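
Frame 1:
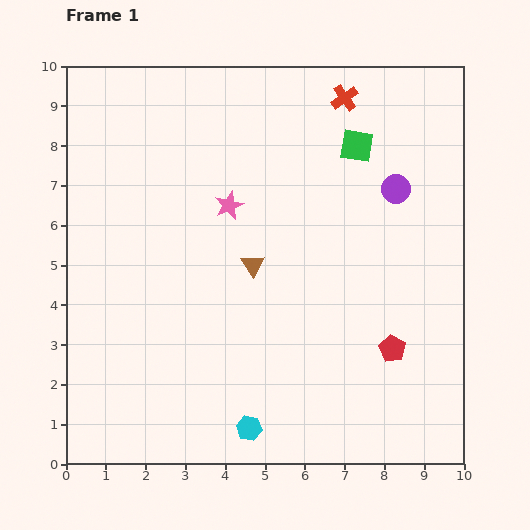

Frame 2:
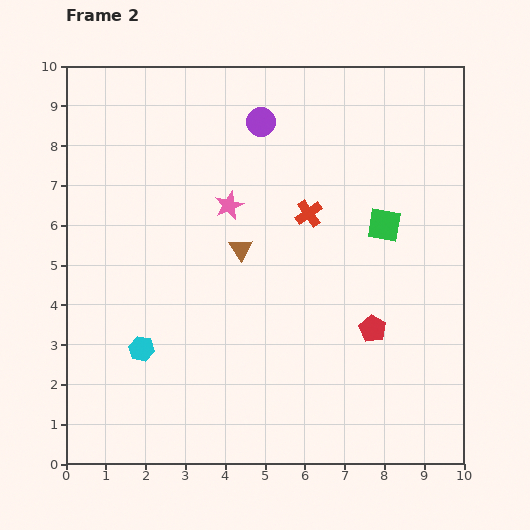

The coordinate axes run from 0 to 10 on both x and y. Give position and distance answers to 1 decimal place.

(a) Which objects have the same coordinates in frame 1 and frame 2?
the pink star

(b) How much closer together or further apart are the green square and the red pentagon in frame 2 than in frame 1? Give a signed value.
-2.6

Distance in frame 1: 5.2. Distance in frame 2: 2.6.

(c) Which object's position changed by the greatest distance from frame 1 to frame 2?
the purple circle

(moved 3.8; next 3.4)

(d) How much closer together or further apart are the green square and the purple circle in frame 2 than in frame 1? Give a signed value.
+2.5

Distance in frame 1: 1.5. Distance in frame 2: 4.0.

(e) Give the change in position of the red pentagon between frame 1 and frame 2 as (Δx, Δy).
(-0.5, 0.5)

The red pentagon was at (8.2, 2.9) in frame 1 and (7.7, 3.4) in frame 2.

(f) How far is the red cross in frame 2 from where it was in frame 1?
3.0

The red cross moved from (7.0, 9.2) to (6.1, 6.3), a distance of √(0.9² + 2.9²) ≈ 3.0.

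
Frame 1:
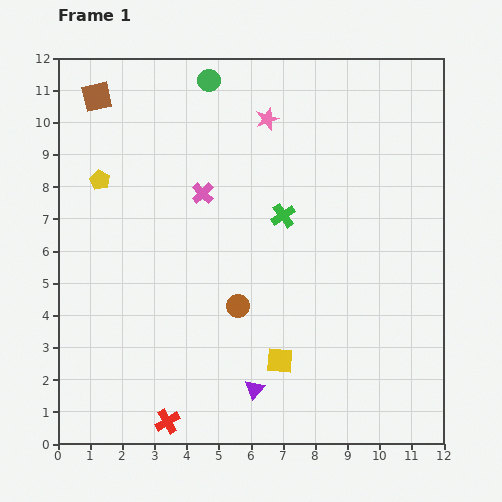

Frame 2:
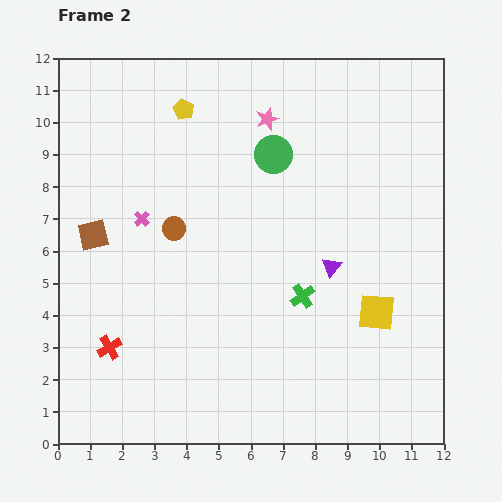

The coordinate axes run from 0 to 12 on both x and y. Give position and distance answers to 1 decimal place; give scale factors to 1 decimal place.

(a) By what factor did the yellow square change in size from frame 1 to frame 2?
1.4×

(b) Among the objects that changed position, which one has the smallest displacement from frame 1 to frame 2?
the pink cross

(moved 2.1)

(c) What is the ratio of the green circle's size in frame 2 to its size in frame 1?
1.7×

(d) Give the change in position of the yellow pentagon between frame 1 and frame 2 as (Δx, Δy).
(2.6, 2.2)

The yellow pentagon was at (1.3, 8.2) in frame 1 and (3.9, 10.4) in frame 2.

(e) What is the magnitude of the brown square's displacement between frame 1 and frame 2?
4.3

The brown square moved from (1.2, 10.8) to (1.1, 6.5), a distance of √(0.1² + 4.3²) ≈ 4.3.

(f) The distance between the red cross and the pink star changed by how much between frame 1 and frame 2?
-1.3

Distance in frame 1: 9.9. Distance in frame 2: 8.6.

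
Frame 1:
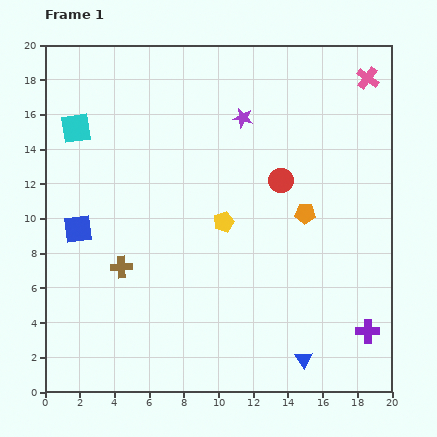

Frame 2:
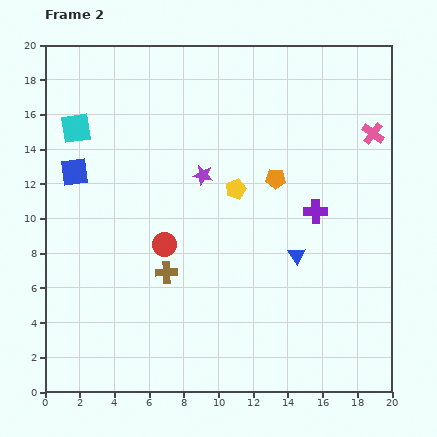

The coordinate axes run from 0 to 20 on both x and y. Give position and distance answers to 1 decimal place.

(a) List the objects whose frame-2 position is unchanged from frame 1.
the cyan square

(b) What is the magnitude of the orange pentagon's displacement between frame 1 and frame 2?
2.6

The orange pentagon moved from (15.0, 10.3) to (13.3, 12.3), a distance of √(1.7² + 2.0²) ≈ 2.6.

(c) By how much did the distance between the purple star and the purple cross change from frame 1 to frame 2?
-7.5

Distance in frame 1: 14.3. Distance in frame 2: 6.8.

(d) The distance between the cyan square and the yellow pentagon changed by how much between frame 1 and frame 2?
-0.3

Distance in frame 1: 10.1. Distance in frame 2: 9.8.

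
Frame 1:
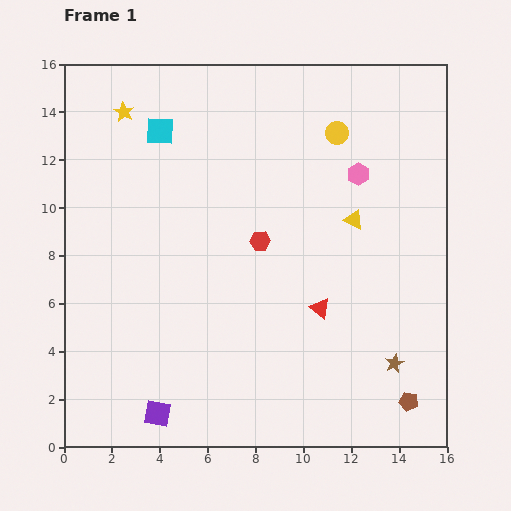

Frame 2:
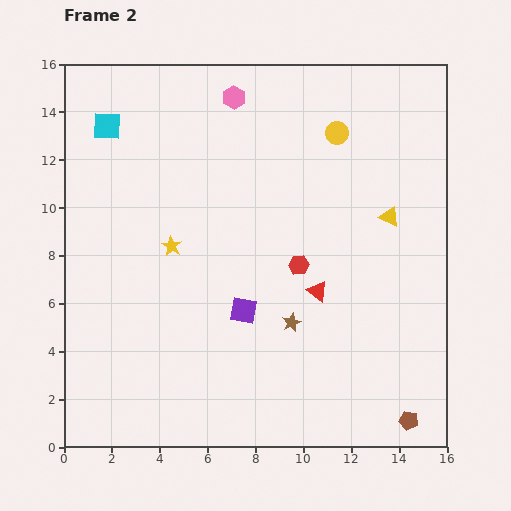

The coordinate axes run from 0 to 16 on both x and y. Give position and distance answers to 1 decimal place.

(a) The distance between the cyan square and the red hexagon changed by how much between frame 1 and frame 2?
+3.7

Distance in frame 1: 6.2. Distance in frame 2: 9.9.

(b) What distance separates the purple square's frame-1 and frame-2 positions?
5.6

The purple square moved from (3.9, 1.4) to (7.5, 5.7), a distance of √(3.6² + 4.3²) ≈ 5.6.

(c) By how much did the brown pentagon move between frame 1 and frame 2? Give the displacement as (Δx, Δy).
(0.0, -0.8)

The brown pentagon was at (14.4, 1.9) in frame 1 and (14.4, 1.1) in frame 2.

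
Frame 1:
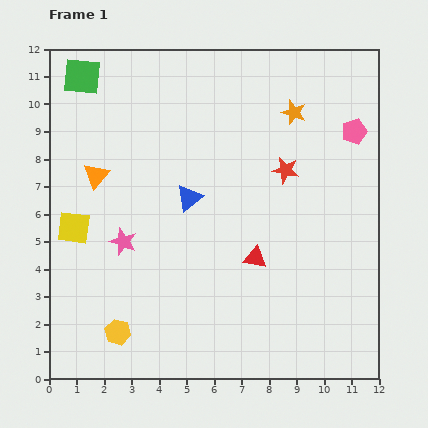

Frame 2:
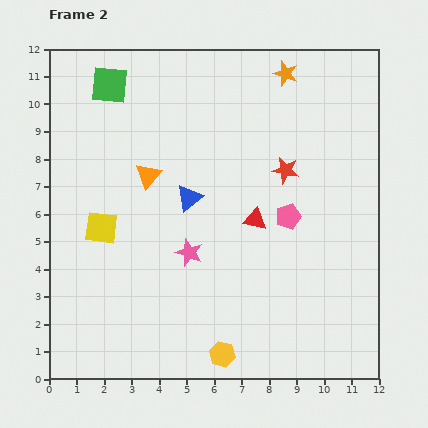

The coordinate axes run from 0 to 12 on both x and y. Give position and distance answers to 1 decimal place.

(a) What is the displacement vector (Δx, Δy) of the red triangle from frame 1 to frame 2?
(0.0, 1.4)

The red triangle was at (7.5, 4.4) in frame 1 and (7.5, 5.8) in frame 2.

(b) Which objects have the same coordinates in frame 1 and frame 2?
the blue triangle, the red star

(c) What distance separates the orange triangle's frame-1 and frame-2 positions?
1.9

The orange triangle moved from (1.7, 7.4) to (3.6, 7.4), a distance of √(1.9² + 0.0²) ≈ 1.9.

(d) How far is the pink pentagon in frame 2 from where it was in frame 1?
3.9

The pink pentagon moved from (11.1, 9.0) to (8.7, 5.9), a distance of √(2.4² + 3.1²) ≈ 3.9.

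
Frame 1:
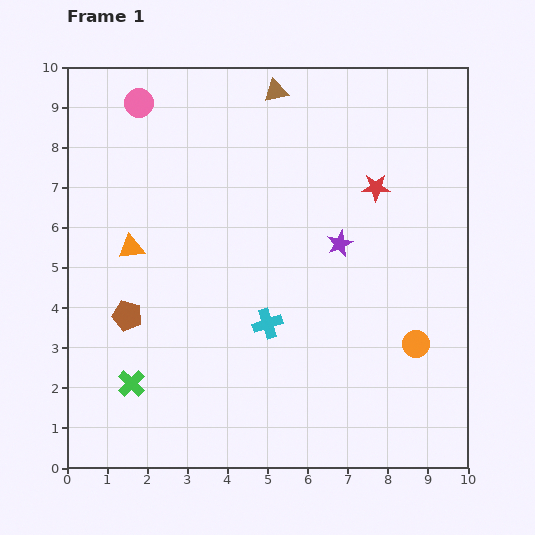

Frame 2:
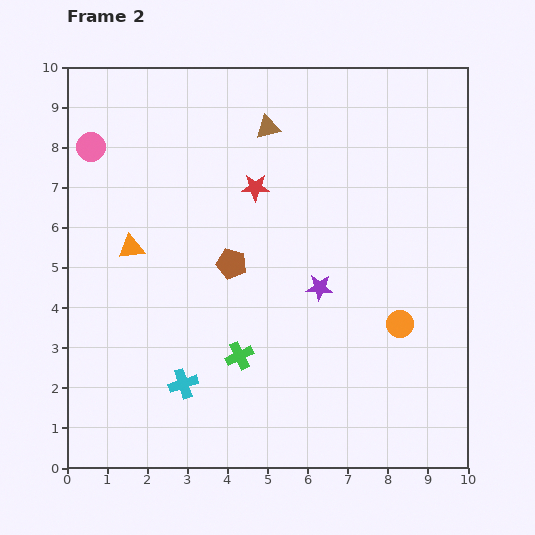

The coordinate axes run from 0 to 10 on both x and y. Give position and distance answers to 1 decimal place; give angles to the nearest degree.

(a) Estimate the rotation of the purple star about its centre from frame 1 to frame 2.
27° clockwise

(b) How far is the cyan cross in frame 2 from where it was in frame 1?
2.6

The cyan cross moved from (5.0, 3.6) to (2.9, 2.1), a distance of √(2.1² + 1.5²) ≈ 2.6.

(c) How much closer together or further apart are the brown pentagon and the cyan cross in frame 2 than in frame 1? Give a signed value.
-0.3

Distance in frame 1: 3.5. Distance in frame 2: 3.2.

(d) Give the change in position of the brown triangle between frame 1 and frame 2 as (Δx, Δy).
(-0.2, -0.9)

The brown triangle was at (5.2, 9.4) in frame 1 and (5.0, 8.5) in frame 2.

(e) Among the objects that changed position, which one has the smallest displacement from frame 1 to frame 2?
the orange circle

(moved 0.6)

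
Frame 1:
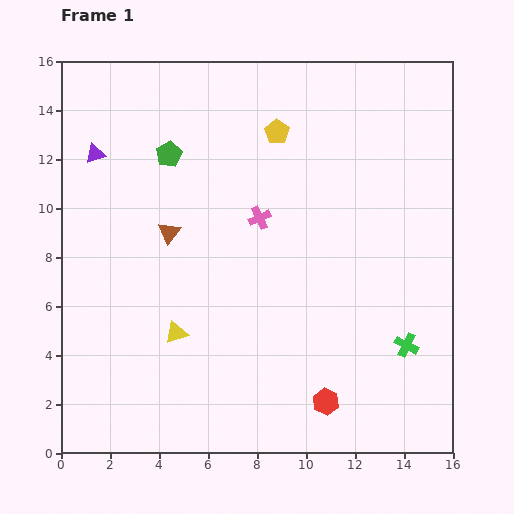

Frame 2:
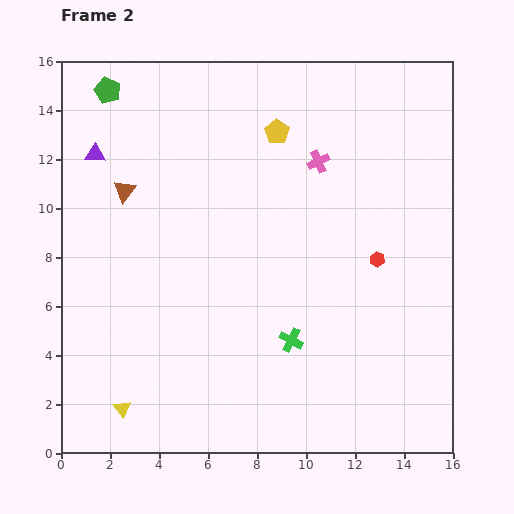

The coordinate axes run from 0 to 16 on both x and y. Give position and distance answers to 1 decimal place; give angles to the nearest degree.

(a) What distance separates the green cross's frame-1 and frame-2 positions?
4.7

The green cross moved from (14.1, 4.4) to (9.4, 4.6), a distance of √(4.7² + 0.2²) ≈ 4.7.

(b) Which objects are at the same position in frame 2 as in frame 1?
the yellow pentagon, the purple triangle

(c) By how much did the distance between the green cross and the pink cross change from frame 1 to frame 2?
-0.5

Distance in frame 1: 7.9. Distance in frame 2: 7.4.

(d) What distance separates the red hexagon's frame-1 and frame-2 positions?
6.2

The red hexagon moved from (10.8, 2.1) to (12.9, 7.9), a distance of √(2.1² + 5.8²) ≈ 6.2.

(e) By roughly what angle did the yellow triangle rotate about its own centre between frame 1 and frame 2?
48° counter-clockwise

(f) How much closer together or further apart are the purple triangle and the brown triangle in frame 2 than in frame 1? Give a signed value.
-2.5

Distance in frame 1: 4.4. Distance in frame 2: 1.9.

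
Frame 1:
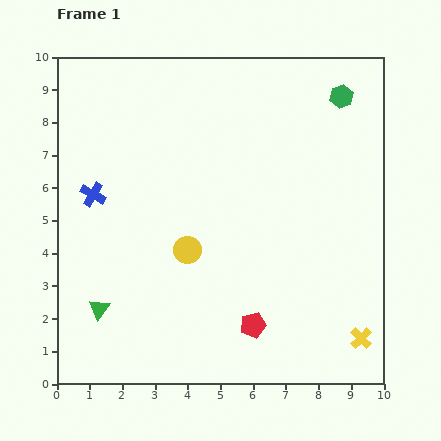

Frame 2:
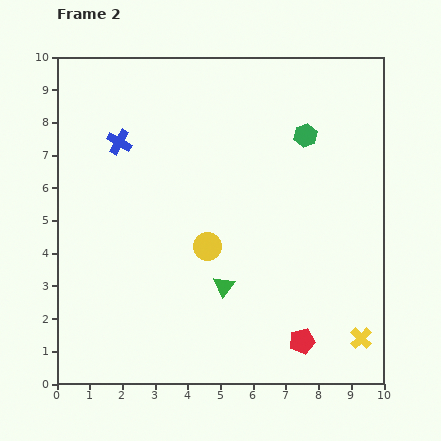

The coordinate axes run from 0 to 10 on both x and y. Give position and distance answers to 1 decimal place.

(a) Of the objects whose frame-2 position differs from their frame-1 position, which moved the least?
the yellow circle

(moved 0.6)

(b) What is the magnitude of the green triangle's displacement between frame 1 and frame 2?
3.9

The green triangle moved from (1.3, 2.3) to (5.1, 3.0), a distance of √(3.8² + 0.7²) ≈ 3.9.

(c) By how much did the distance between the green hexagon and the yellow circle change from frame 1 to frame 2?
-2.1

Distance in frame 1: 6.6. Distance in frame 2: 4.5.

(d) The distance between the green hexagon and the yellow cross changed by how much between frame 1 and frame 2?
-1.0

Distance in frame 1: 7.4. Distance in frame 2: 6.4.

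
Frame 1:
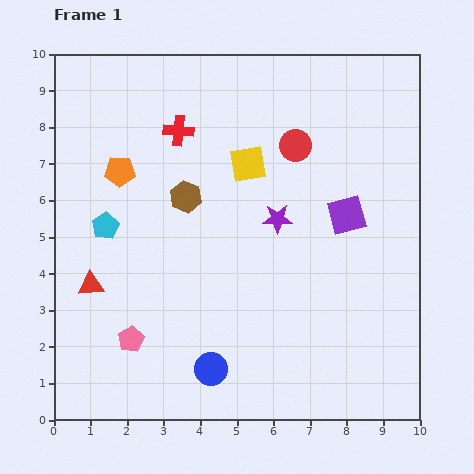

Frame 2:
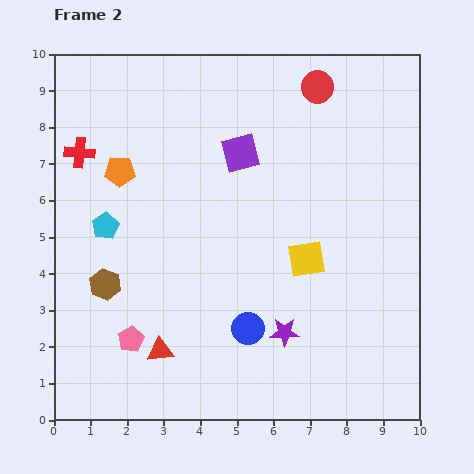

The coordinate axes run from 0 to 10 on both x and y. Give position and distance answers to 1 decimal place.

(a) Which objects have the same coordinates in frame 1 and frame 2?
the pink pentagon, the orange pentagon, the cyan pentagon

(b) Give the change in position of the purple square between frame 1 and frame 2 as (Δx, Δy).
(-2.9, 1.7)

The purple square was at (8.0, 5.6) in frame 1 and (5.1, 7.3) in frame 2.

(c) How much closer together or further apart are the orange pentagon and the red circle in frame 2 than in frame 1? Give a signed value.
+1.0

Distance in frame 1: 4.9. Distance in frame 2: 5.9.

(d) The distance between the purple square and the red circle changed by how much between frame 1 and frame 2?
+0.4

Distance in frame 1: 2.4. Distance in frame 2: 2.8.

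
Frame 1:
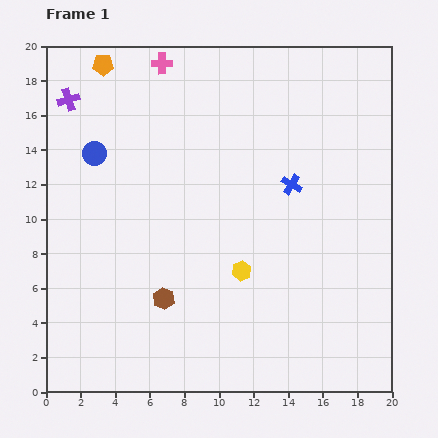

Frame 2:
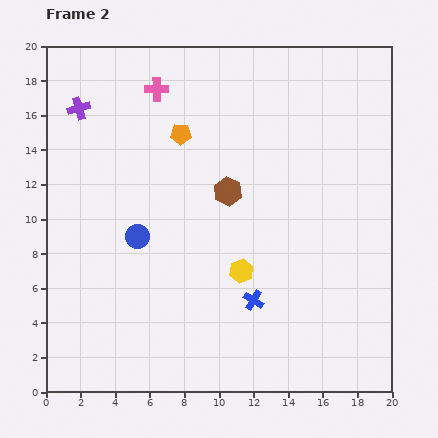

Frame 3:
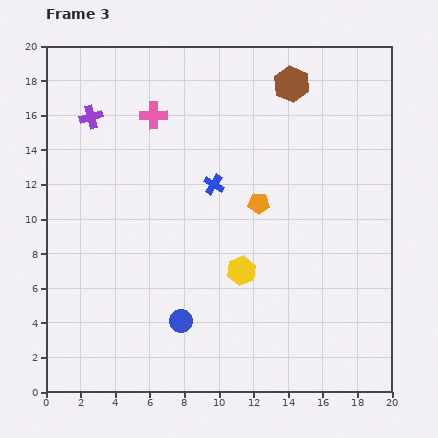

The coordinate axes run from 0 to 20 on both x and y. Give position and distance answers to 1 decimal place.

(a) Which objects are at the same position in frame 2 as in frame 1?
the yellow hexagon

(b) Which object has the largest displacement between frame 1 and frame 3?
the brown hexagon

(moved 14.4; next 12.0)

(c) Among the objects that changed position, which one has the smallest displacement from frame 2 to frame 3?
the purple cross

(moved 0.9)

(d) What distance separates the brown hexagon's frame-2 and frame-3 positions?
7.2

The brown hexagon moved from (10.5, 11.6) to (14.2, 17.8), a distance of √(3.7² + 6.2²) ≈ 7.2.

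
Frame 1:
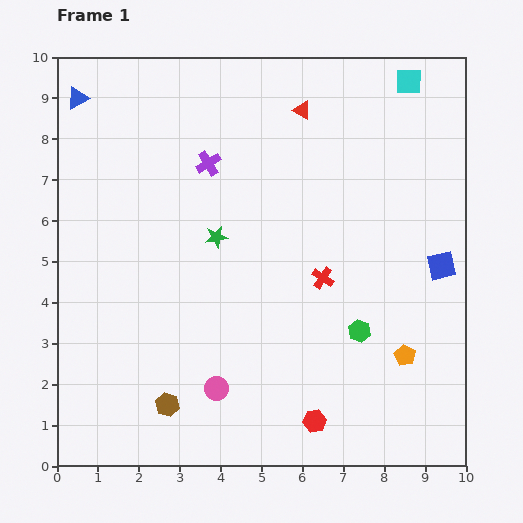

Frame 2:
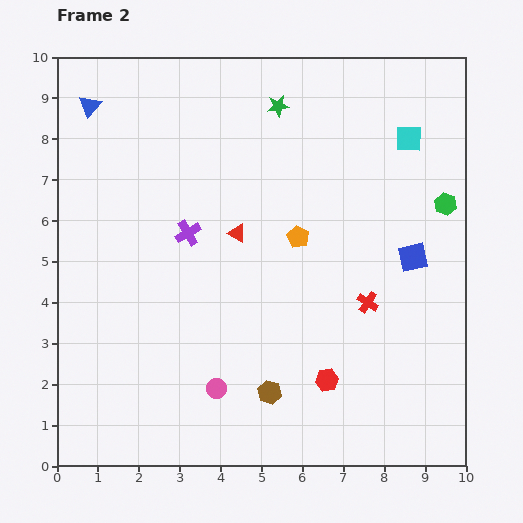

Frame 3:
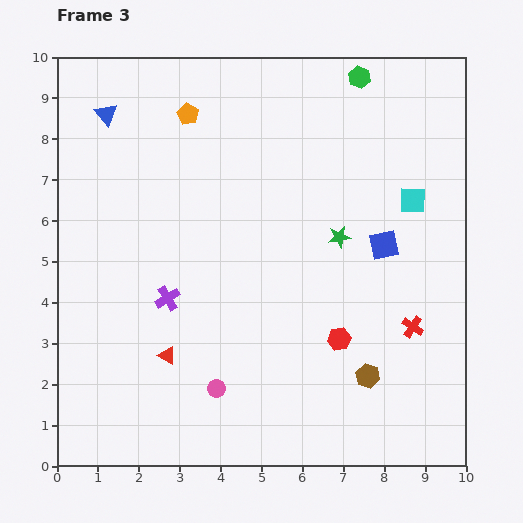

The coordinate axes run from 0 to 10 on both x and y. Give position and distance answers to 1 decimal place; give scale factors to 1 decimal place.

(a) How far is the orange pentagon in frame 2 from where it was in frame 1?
3.9

The orange pentagon moved from (8.5, 2.7) to (5.9, 5.6), a distance of √(2.6² + 2.9²) ≈ 3.9.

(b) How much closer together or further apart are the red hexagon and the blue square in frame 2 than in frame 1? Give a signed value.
-1.2

Distance in frame 1: 4.9. Distance in frame 2: 3.7.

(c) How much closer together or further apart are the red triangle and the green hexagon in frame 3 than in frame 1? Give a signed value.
+2.7

Distance in frame 1: 5.6. Distance in frame 3: 8.3.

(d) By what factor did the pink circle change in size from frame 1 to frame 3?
0.7×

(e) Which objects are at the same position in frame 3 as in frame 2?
the pink circle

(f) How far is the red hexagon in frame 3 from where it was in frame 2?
1.0

The red hexagon moved from (6.6, 2.1) to (6.9, 3.1), a distance of √(0.3² + 1.0²) ≈ 1.0.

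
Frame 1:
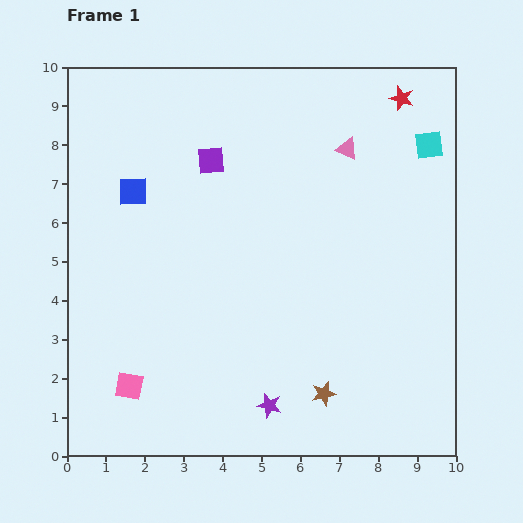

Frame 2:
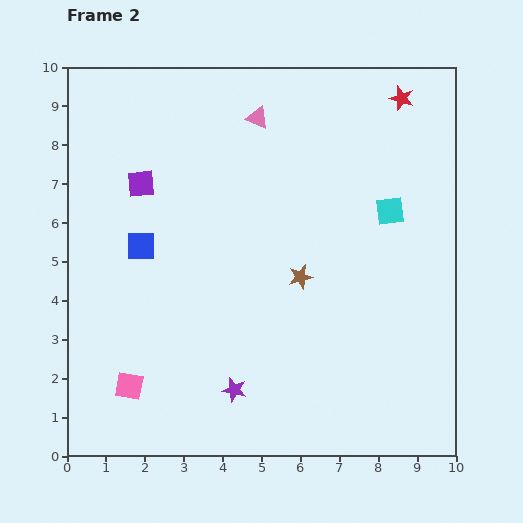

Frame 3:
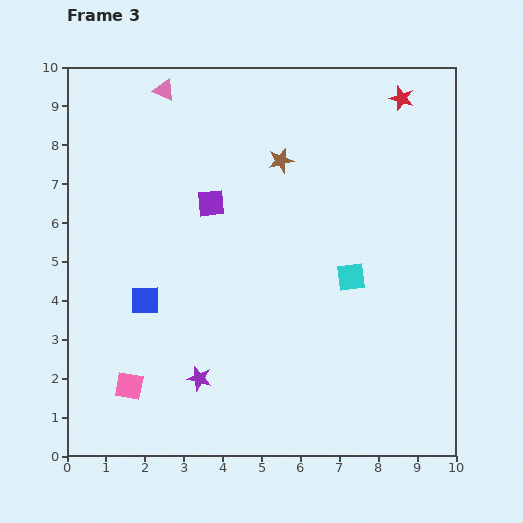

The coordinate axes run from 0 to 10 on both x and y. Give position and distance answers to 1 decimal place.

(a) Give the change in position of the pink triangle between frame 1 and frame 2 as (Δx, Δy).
(-2.3, 0.8)

The pink triangle was at (7.2, 7.9) in frame 1 and (4.9, 8.7) in frame 2.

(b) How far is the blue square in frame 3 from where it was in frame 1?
2.8

The blue square moved from (1.7, 6.8) to (2.0, 4.0), a distance of √(0.3² + 2.8²) ≈ 2.8.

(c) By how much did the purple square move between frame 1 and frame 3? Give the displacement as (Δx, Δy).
(0.0, -1.1)

The purple square was at (3.7, 7.6) in frame 1 and (3.7, 6.5) in frame 3.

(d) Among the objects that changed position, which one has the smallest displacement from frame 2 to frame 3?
the purple star

(moved 0.9)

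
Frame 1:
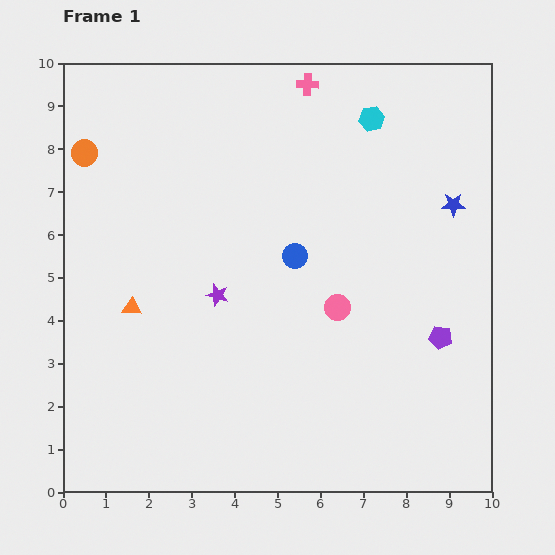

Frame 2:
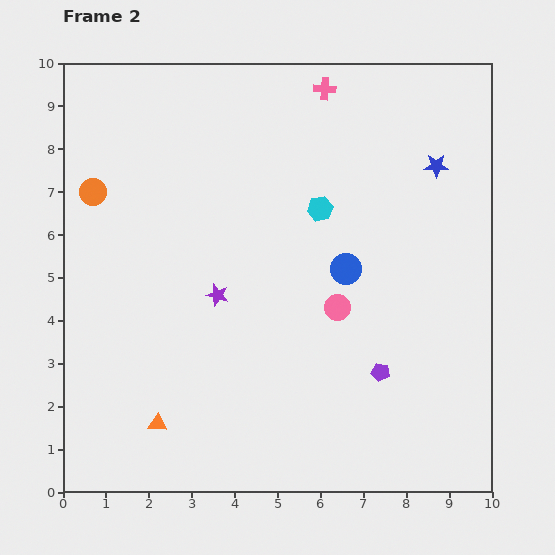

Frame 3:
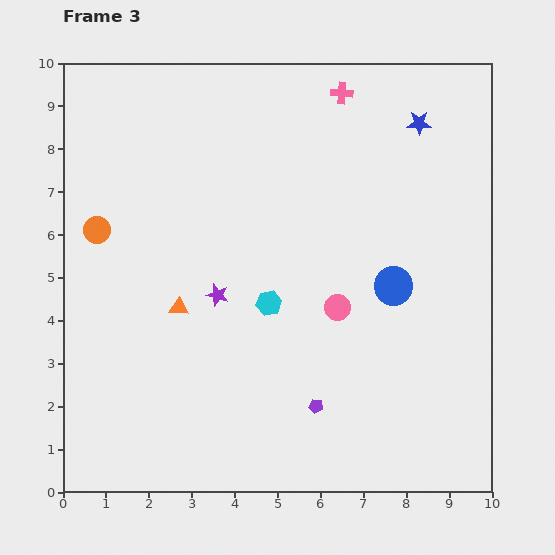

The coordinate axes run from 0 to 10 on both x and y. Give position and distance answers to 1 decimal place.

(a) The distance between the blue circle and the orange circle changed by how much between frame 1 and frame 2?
+0.7

Distance in frame 1: 5.5. Distance in frame 2: 6.2.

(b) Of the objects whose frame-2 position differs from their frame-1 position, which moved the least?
the pink cross

(moved 0.4)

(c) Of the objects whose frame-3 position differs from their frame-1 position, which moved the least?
the pink cross

(moved 0.8)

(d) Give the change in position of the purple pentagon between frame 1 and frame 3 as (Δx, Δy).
(-2.9, -1.6)

The purple pentagon was at (8.8, 3.6) in frame 1 and (5.9, 2.0) in frame 3.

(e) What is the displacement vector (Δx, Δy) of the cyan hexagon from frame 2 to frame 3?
(-1.2, -2.2)

The cyan hexagon was at (6.0, 6.6) in frame 2 and (4.8, 4.4) in frame 3.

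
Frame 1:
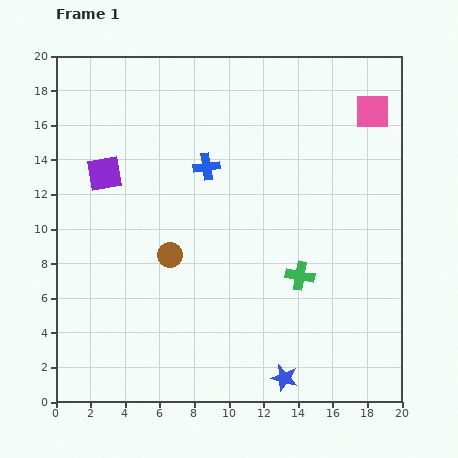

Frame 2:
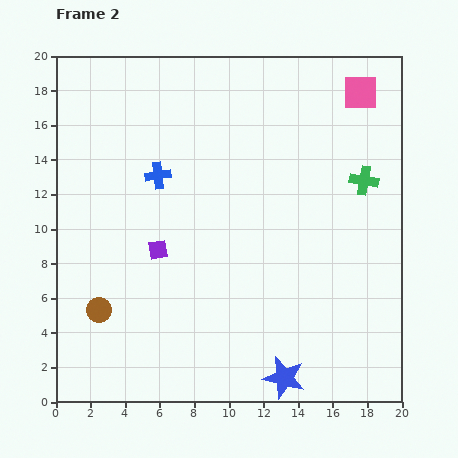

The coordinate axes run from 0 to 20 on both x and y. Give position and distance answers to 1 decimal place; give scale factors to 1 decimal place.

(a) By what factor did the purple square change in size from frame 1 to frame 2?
0.6×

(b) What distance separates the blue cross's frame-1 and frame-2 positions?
2.8

The blue cross moved from (8.7, 13.6) to (5.9, 13.1), a distance of √(2.8² + 0.5²) ≈ 2.8.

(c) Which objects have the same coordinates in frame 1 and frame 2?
the blue star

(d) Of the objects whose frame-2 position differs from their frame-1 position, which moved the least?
the pink square

(moved 1.3)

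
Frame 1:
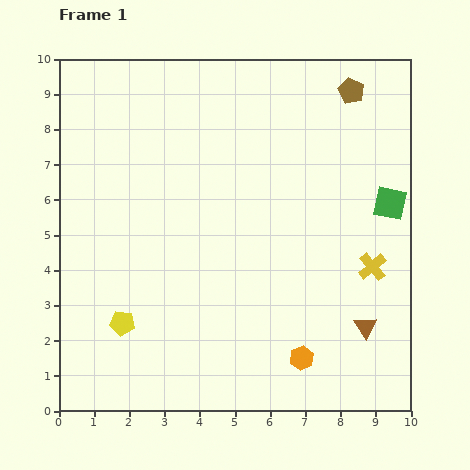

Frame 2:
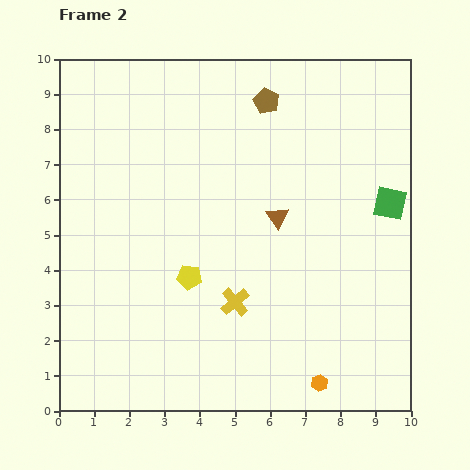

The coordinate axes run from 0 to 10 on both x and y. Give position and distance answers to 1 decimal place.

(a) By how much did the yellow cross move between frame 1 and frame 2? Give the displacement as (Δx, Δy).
(-3.9, -1.0)

The yellow cross was at (8.9, 4.1) in frame 1 and (5.0, 3.1) in frame 2.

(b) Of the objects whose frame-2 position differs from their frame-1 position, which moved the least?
the orange hexagon

(moved 0.9)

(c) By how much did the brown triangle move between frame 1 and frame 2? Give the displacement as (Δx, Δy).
(-2.5, 3.1)

The brown triangle was at (8.7, 2.4) in frame 1 and (6.2, 5.5) in frame 2.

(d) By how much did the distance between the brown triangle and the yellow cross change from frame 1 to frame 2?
+1.0

Distance in frame 1: 1.7. Distance in frame 2: 2.7.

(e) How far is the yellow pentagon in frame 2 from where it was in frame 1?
2.3

The yellow pentagon moved from (1.8, 2.5) to (3.7, 3.8), a distance of √(1.9² + 1.3²) ≈ 2.3.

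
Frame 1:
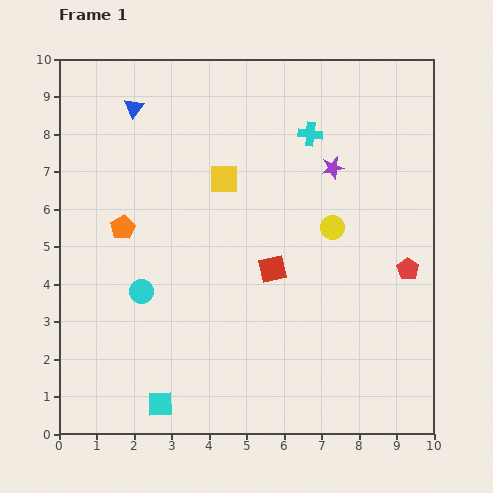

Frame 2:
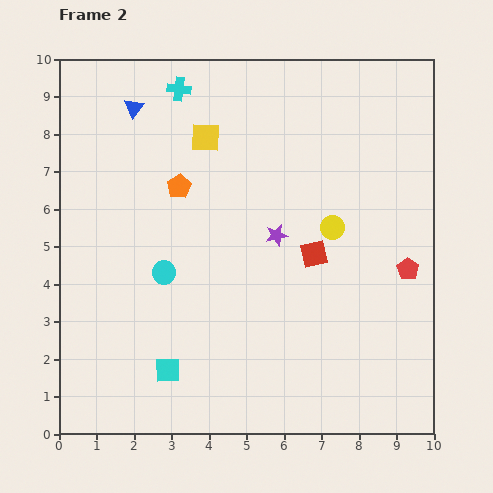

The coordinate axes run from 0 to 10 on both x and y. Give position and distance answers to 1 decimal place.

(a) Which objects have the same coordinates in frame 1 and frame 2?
the red pentagon, the yellow circle, the blue triangle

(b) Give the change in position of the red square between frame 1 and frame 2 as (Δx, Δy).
(1.1, 0.4)

The red square was at (5.7, 4.4) in frame 1 and (6.8, 4.8) in frame 2.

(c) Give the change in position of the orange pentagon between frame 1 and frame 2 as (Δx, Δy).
(1.5, 1.1)

The orange pentagon was at (1.7, 5.5) in frame 1 and (3.2, 6.6) in frame 2.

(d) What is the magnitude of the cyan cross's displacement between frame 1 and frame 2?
3.7

The cyan cross moved from (6.7, 8.0) to (3.2, 9.2), a distance of √(3.5² + 1.2²) ≈ 3.7.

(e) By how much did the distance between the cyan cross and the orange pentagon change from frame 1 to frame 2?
-3.0

Distance in frame 1: 5.6. Distance in frame 2: 2.6.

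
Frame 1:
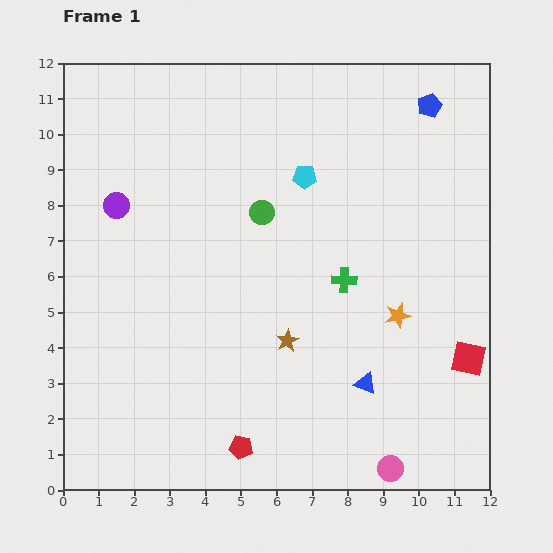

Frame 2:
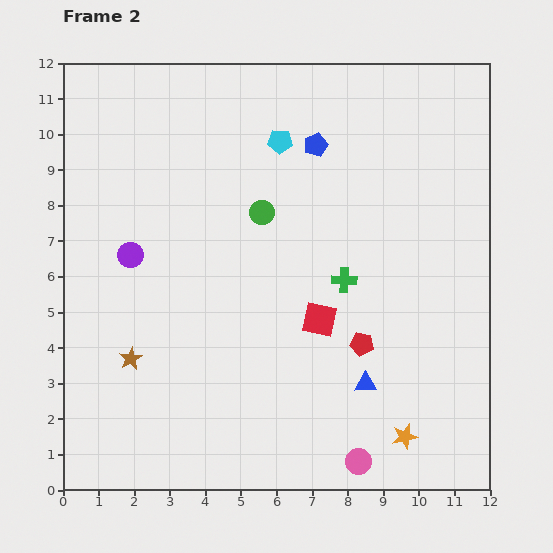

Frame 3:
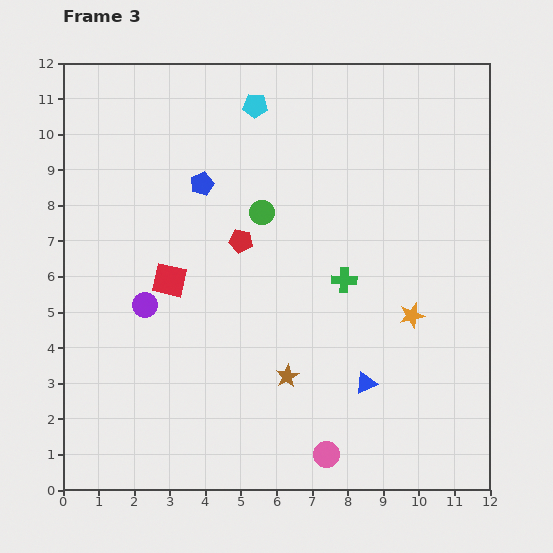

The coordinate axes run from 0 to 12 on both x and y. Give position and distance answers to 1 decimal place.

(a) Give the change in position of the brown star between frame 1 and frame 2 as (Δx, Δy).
(-4.4, -0.5)

The brown star was at (6.3, 4.2) in frame 1 and (1.9, 3.7) in frame 2.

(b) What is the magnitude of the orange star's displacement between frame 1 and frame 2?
3.4

The orange star moved from (9.4, 4.9) to (9.6, 1.5), a distance of √(0.2² + 3.4²) ≈ 3.4.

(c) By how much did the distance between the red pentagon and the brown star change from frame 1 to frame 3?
+0.7

Distance in frame 1: 3.3. Distance in frame 3: 4.0.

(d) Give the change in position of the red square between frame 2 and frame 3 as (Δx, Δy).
(-4.2, 1.1)

The red square was at (7.2, 4.8) in frame 2 and (3.0, 5.9) in frame 3.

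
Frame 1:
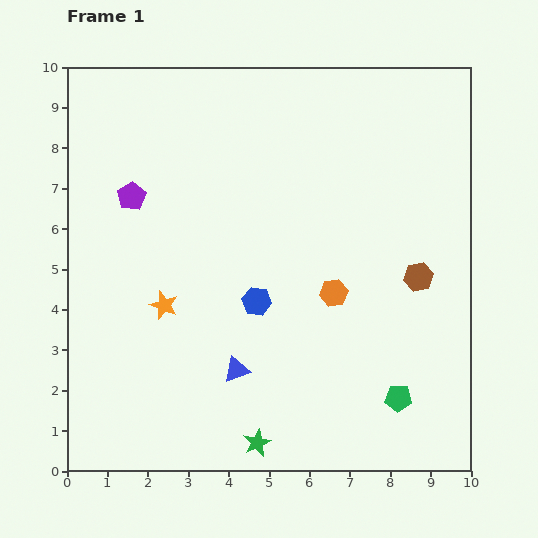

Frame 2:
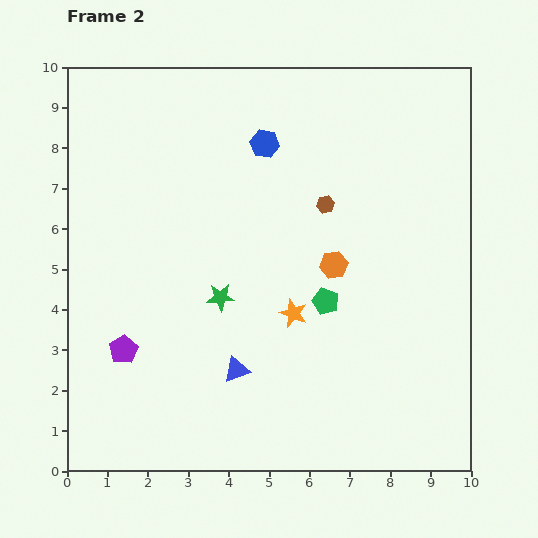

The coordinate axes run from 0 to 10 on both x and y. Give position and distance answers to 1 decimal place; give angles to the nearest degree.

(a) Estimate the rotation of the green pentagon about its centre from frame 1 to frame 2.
19° clockwise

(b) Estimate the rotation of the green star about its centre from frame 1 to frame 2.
21° clockwise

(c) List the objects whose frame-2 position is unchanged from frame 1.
the blue triangle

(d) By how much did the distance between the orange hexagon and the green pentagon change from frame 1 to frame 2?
-2.2

Distance in frame 1: 3.1. Distance in frame 2: 0.9.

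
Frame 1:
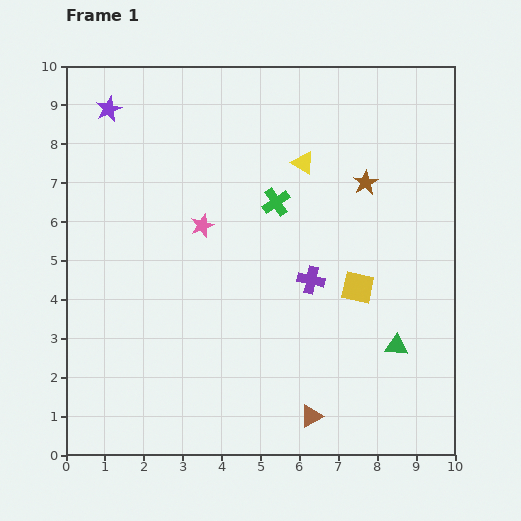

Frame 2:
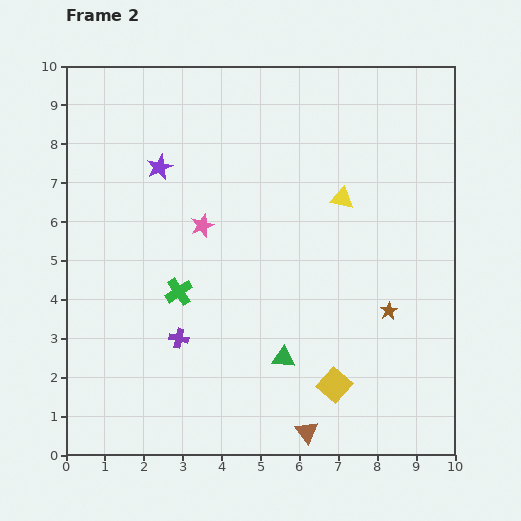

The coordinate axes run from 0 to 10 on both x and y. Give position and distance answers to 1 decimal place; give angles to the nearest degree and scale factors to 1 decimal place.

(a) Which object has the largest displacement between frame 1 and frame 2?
the purple cross

(moved 3.7; next 3.4)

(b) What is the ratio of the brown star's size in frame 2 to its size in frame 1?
0.7×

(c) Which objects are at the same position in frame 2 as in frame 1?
the pink star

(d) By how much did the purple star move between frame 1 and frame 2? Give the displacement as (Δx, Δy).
(1.3, -1.5)

The purple star was at (1.1, 8.9) in frame 1 and (2.4, 7.4) in frame 2.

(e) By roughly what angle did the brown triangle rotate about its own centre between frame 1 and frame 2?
38° counter-clockwise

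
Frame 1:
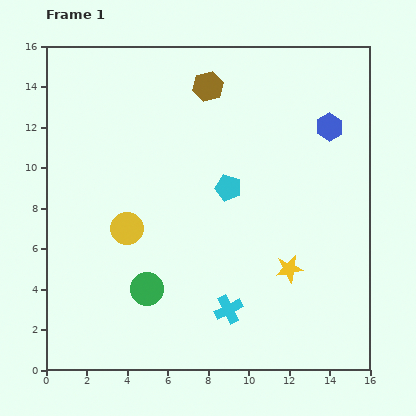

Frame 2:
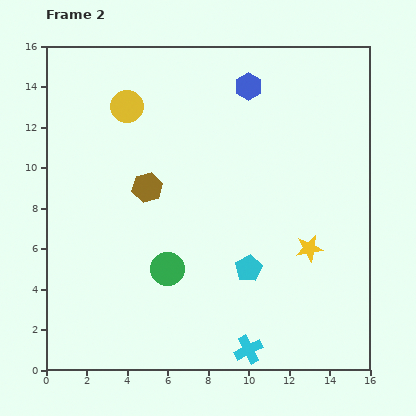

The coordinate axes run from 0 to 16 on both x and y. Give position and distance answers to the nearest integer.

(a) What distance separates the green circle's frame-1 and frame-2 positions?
1

The green circle moved from (5, 4) to (6, 5), a distance of √(1² + 1²) ≈ 1.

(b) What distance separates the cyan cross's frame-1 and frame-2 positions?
2

The cyan cross moved from (9, 3) to (10, 1), a distance of √(1² + 2²) ≈ 2.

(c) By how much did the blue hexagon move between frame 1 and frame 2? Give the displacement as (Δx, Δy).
(-4, 2)

The blue hexagon was at (14, 12) in frame 1 and (10, 14) in frame 2.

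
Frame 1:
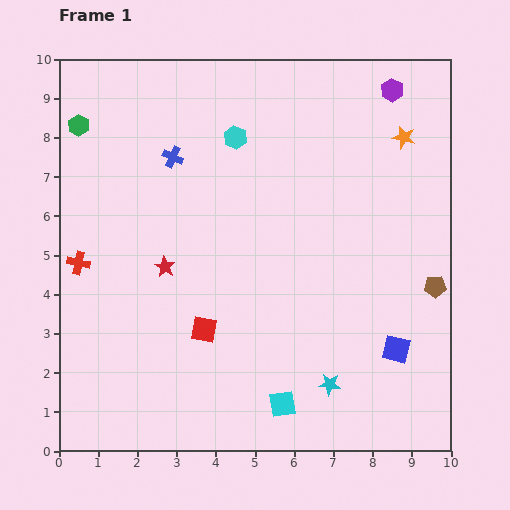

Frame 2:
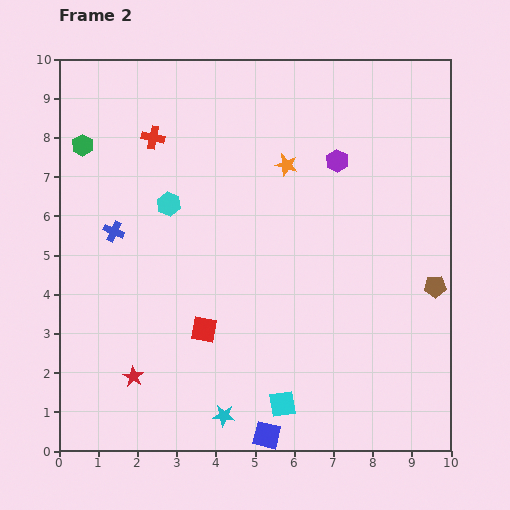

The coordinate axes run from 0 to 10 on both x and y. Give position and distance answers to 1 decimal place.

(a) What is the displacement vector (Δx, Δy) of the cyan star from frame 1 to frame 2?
(-2.7, -0.8)

The cyan star was at (6.9, 1.7) in frame 1 and (4.2, 0.9) in frame 2.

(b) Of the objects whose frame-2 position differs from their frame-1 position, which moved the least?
the green hexagon

(moved 0.5)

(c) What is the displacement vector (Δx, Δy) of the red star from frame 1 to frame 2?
(-0.8, -2.8)

The red star was at (2.7, 4.7) in frame 1 and (1.9, 1.9) in frame 2.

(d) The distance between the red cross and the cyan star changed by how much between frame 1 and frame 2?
+0.2

Distance in frame 1: 7.1. Distance in frame 2: 7.3.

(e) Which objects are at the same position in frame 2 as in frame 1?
the cyan square, the red square, the brown pentagon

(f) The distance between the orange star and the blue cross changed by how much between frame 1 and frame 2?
-1.2

Distance in frame 1: 5.9. Distance in frame 2: 4.7.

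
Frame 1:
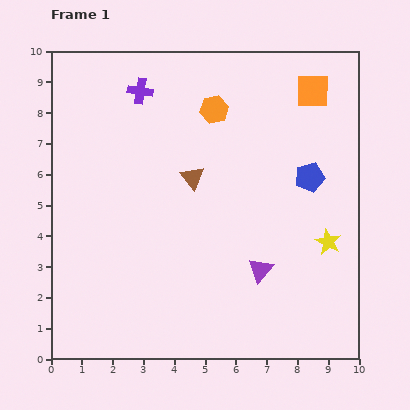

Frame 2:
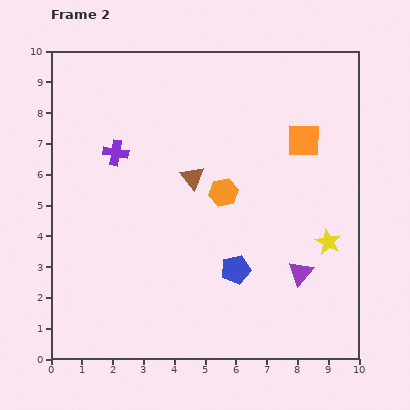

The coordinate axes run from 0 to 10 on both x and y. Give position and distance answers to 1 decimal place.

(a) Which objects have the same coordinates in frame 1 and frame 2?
the yellow star, the brown triangle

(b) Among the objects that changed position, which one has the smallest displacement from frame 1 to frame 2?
the purple triangle

(moved 1.3)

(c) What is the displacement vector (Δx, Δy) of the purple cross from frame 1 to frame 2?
(-0.8, -2.0)

The purple cross was at (2.9, 8.7) in frame 1 and (2.1, 6.7) in frame 2.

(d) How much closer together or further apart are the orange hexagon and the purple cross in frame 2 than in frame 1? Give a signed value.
+1.2

Distance in frame 1: 2.5. Distance in frame 2: 3.7.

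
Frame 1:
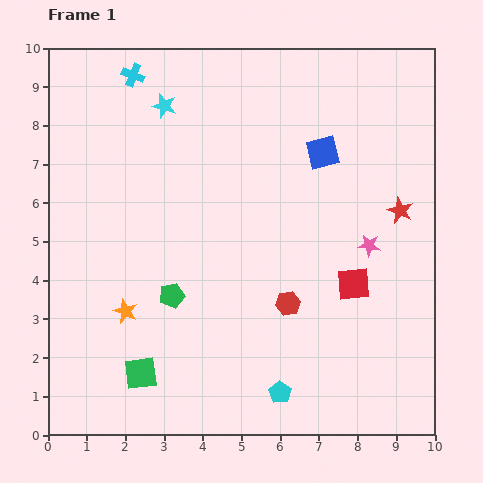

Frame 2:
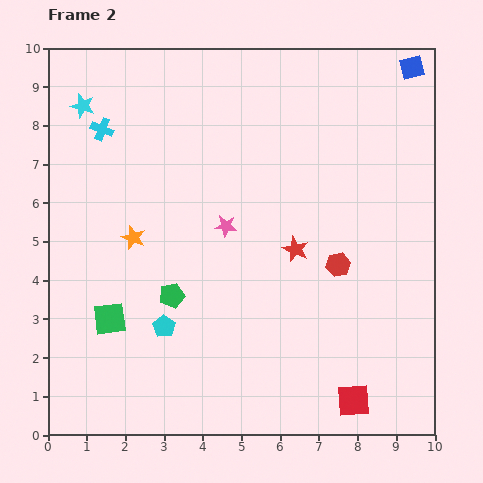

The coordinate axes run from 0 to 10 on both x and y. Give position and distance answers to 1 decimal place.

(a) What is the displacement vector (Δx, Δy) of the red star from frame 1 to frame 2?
(-2.7, -1.0)

The red star was at (9.1, 5.8) in frame 1 and (6.4, 4.8) in frame 2.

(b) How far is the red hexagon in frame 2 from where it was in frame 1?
1.6

The red hexagon moved from (6.2, 3.4) to (7.5, 4.4), a distance of √(1.3² + 1.0²) ≈ 1.6.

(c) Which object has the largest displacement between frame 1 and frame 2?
the pink star

(moved 3.7; next 3.4)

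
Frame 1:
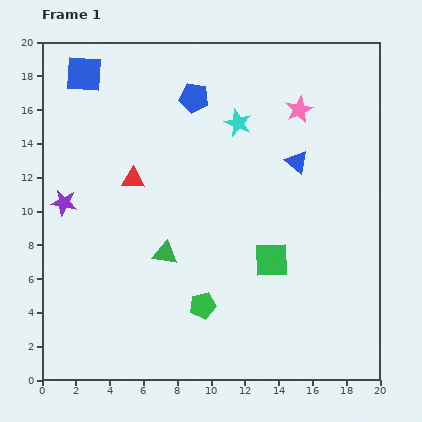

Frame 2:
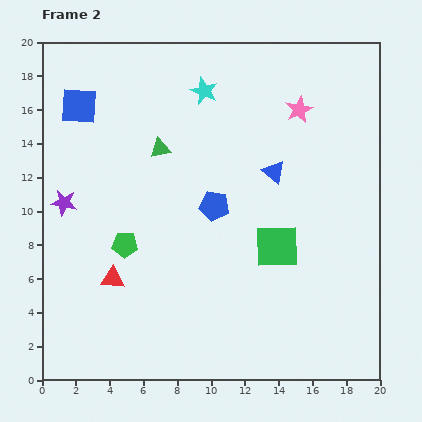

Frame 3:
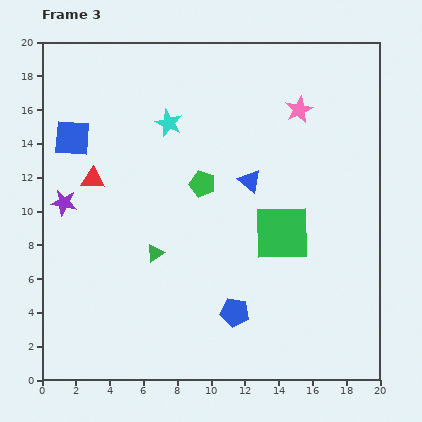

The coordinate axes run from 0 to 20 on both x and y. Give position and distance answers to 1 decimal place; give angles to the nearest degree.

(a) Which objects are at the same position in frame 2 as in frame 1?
the pink star, the purple star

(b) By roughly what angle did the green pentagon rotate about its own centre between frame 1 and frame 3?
30° clockwise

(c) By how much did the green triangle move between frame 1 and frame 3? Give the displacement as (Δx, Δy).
(-0.6, 0.0)

The green triangle was at (7.3, 7.5) in frame 1 and (6.7, 7.5) in frame 3.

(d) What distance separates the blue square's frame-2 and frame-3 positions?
1.9

The blue square moved from (2.2, 16.2) to (1.8, 14.3), a distance of √(0.4² + 1.9²) ≈ 1.9.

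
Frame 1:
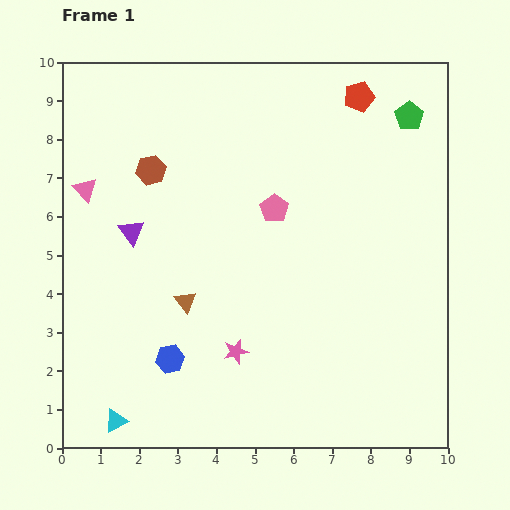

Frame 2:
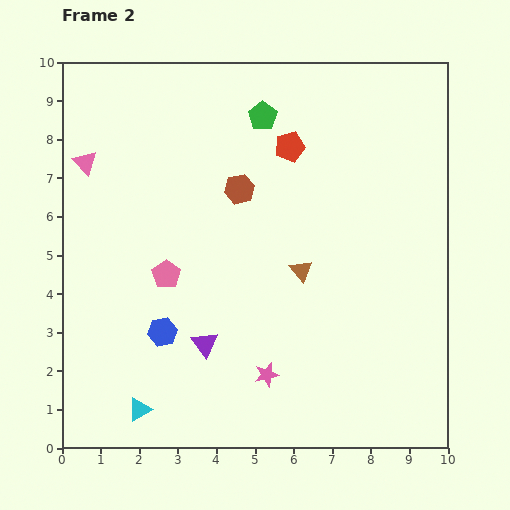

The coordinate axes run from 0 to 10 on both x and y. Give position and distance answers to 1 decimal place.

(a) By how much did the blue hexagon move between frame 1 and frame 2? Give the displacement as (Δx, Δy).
(-0.2, 0.7)

The blue hexagon was at (2.8, 2.3) in frame 1 and (2.6, 3.0) in frame 2.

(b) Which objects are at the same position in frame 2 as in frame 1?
none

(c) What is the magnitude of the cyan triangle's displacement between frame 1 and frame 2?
0.7

The cyan triangle moved from (1.4, 0.7) to (2.0, 1.0), a distance of √(0.6² + 0.3²) ≈ 0.7.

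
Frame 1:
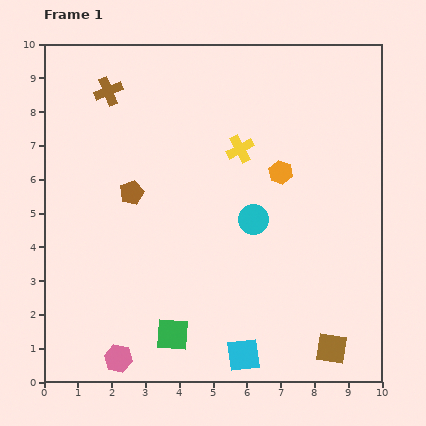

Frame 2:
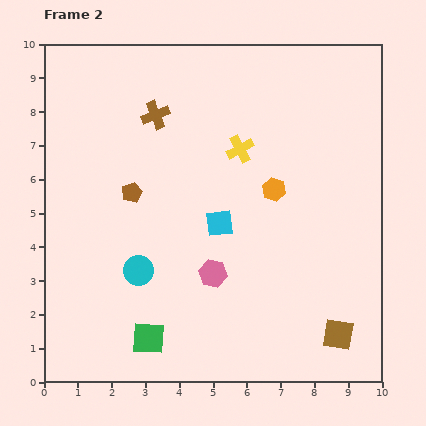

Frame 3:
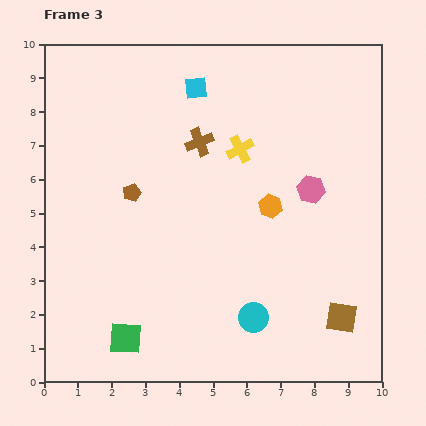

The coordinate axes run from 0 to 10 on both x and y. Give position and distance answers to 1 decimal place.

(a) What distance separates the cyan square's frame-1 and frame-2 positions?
4.0

The cyan square moved from (5.9, 0.8) to (5.2, 4.7), a distance of √(0.7² + 3.9²) ≈ 4.0.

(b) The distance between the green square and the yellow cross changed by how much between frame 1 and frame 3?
+0.7

Distance in frame 1: 5.9. Distance in frame 3: 6.6.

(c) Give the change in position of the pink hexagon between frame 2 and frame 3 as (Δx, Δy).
(2.9, 2.5)

The pink hexagon was at (5.0, 3.2) in frame 2 and (7.9, 5.7) in frame 3.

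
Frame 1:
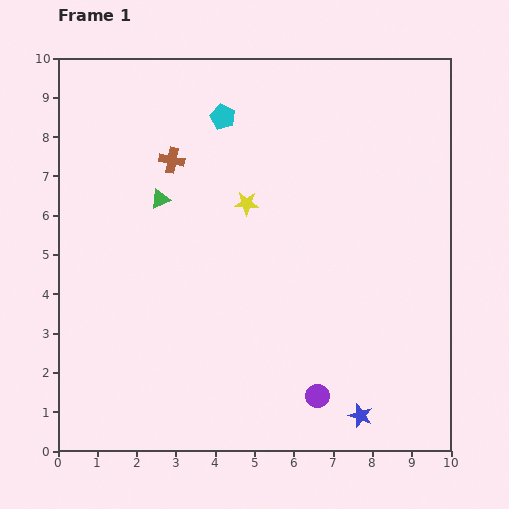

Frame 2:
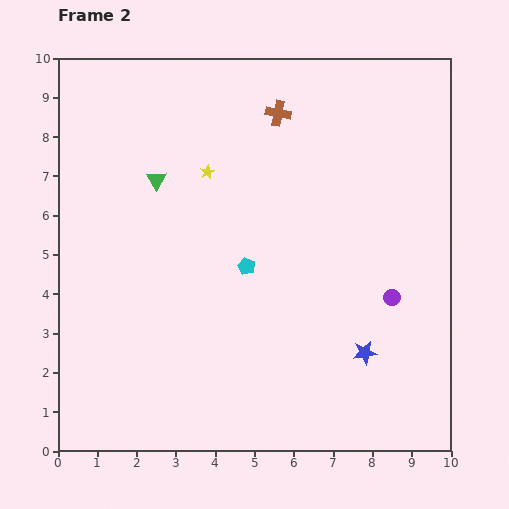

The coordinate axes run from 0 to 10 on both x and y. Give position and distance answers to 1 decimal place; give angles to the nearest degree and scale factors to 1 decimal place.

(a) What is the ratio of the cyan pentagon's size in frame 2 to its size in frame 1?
0.7×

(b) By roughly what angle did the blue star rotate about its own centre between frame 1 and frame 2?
27° counter-clockwise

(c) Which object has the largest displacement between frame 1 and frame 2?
the cyan pentagon

(moved 3.8; next 3.1)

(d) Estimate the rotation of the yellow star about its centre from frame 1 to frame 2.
30° counter-clockwise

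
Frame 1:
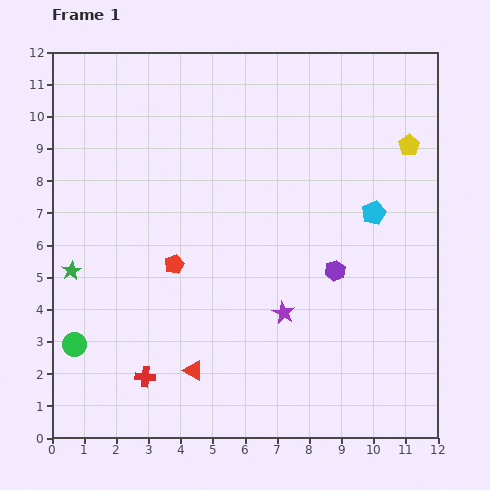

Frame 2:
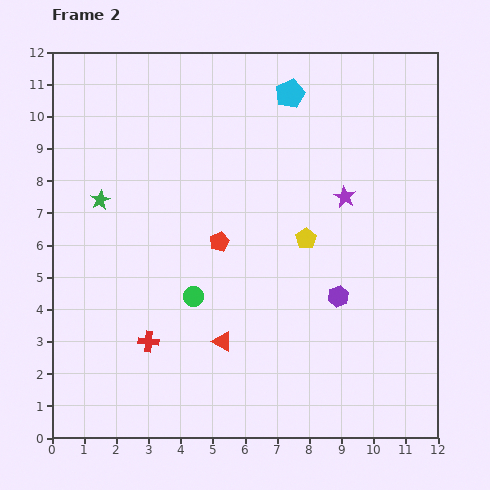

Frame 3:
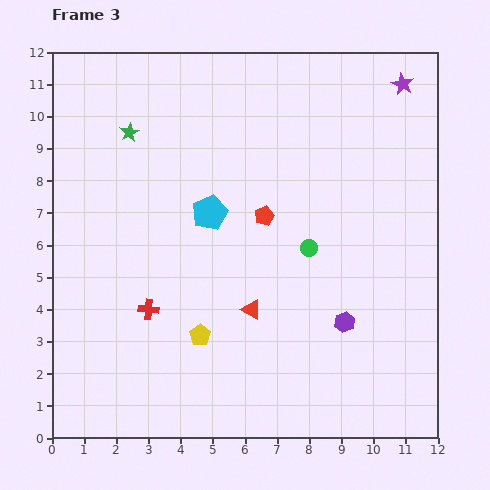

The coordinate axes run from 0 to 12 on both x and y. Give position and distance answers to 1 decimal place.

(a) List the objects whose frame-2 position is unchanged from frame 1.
none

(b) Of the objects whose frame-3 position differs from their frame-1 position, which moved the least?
the purple hexagon

(moved 1.6)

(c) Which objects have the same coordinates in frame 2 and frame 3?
none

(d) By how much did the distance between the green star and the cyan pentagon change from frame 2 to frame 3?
-3.3

Distance in frame 2: 6.8. Distance in frame 3: 3.5.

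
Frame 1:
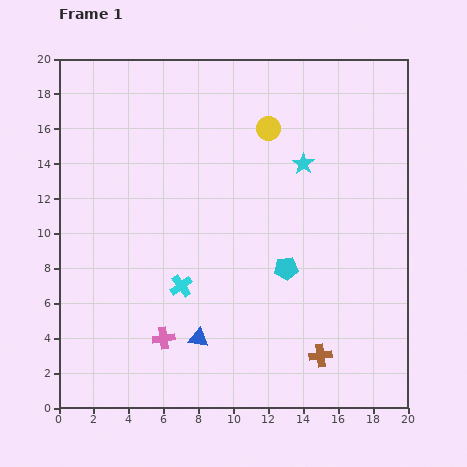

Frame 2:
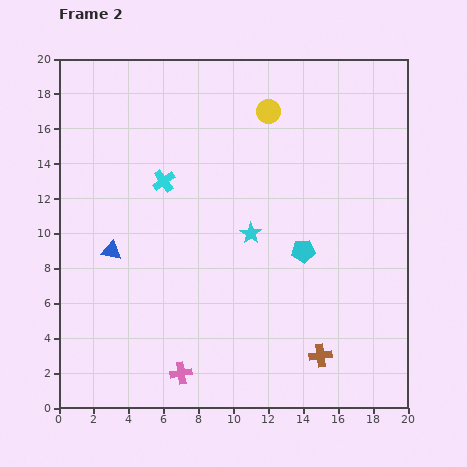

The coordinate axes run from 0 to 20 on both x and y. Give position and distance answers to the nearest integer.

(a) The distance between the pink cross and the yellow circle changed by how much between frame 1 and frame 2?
+3

Distance in frame 1: 13. Distance in frame 2: 16.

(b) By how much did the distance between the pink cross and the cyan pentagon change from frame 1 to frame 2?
+2

Distance in frame 1: 8. Distance in frame 2: 10.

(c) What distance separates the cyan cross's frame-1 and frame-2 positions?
6

The cyan cross moved from (7, 7) to (6, 13), a distance of √(1² + 6²) ≈ 6.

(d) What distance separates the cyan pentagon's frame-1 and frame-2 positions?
1

The cyan pentagon moved from (13, 8) to (14, 9), a distance of √(1² + 1²) ≈ 1.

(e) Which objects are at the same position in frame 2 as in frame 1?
the brown cross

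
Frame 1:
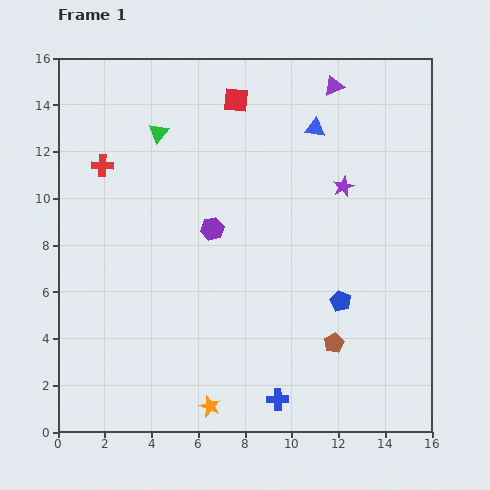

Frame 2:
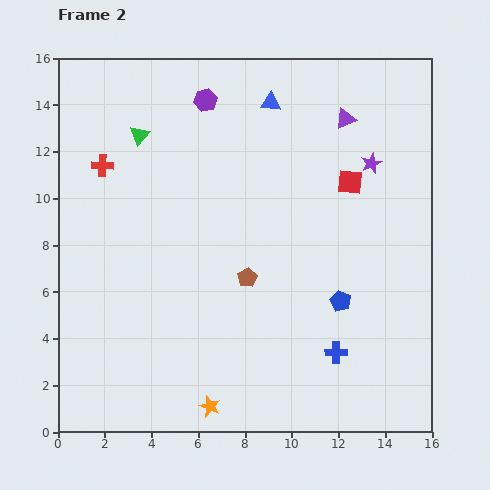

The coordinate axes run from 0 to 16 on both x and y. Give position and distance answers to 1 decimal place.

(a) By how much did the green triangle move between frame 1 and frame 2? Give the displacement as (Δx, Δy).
(-0.8, -0.1)

The green triangle was at (4.3, 12.8) in frame 1 and (3.5, 12.7) in frame 2.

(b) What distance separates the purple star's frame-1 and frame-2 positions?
1.6

The purple star moved from (12.2, 10.5) to (13.4, 11.5), a distance of √(1.2² + 1.0²) ≈ 1.6.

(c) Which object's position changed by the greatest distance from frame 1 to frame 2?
the red square

(moved 6.0; next 5.5)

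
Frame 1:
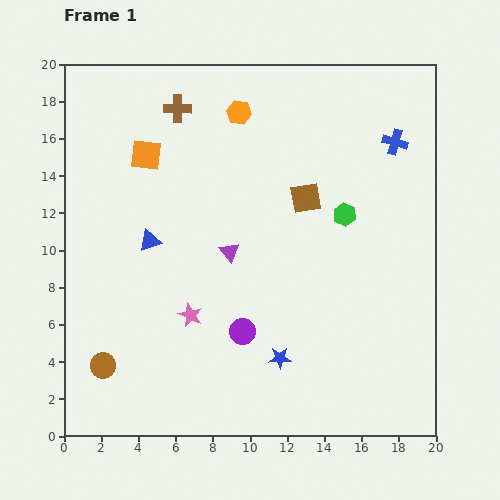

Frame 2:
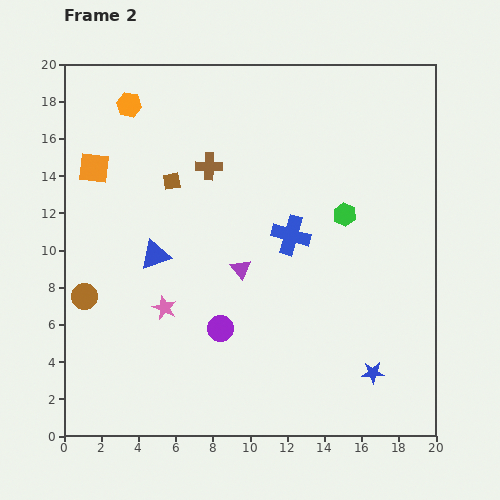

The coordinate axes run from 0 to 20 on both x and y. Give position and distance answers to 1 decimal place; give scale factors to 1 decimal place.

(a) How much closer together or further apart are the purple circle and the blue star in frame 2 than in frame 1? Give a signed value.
+6.1

Distance in frame 1: 2.4. Distance in frame 2: 8.5.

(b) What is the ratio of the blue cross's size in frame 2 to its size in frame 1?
1.6×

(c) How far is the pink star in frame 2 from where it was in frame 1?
1.5

The pink star moved from (6.8, 6.5) to (5.4, 6.9), a distance of √(1.4² + 0.4²) ≈ 1.5.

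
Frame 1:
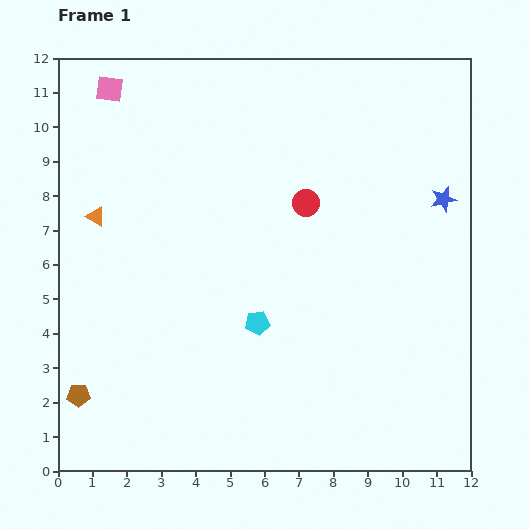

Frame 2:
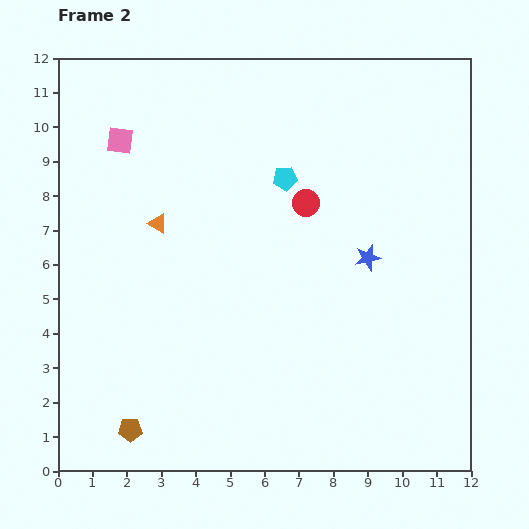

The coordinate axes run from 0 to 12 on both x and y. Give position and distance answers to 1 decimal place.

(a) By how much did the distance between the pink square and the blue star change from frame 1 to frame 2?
-2.2

Distance in frame 1: 10.2. Distance in frame 2: 8.0.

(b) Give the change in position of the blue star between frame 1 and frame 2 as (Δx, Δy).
(-2.2, -1.7)

The blue star was at (11.2, 7.9) in frame 1 and (9.0, 6.2) in frame 2.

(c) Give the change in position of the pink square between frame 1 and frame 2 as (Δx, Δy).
(0.3, -1.5)

The pink square was at (1.5, 11.1) in frame 1 and (1.8, 9.6) in frame 2.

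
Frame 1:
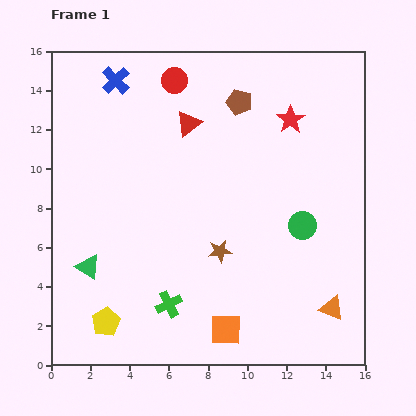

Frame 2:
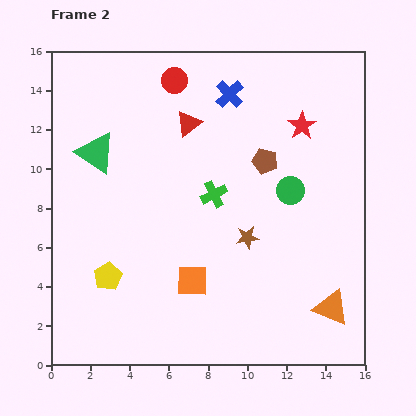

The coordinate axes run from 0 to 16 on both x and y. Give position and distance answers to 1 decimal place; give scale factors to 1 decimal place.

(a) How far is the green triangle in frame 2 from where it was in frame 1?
5.8

The green triangle moved from (1.9, 5.0) to (2.3, 10.8), a distance of √(0.4² + 5.8²) ≈ 5.8.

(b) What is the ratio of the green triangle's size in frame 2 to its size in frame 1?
1.6×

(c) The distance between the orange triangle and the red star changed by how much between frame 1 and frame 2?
-0.4

Distance in frame 1: 9.8. Distance in frame 2: 9.4.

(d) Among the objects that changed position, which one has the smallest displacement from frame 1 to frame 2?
the red star

(moved 0.7)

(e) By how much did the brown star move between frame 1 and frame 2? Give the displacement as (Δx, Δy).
(1.4, 0.7)

The brown star was at (8.6, 5.8) in frame 1 and (10.0, 6.5) in frame 2.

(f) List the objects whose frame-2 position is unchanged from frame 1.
the red triangle, the orange triangle, the red circle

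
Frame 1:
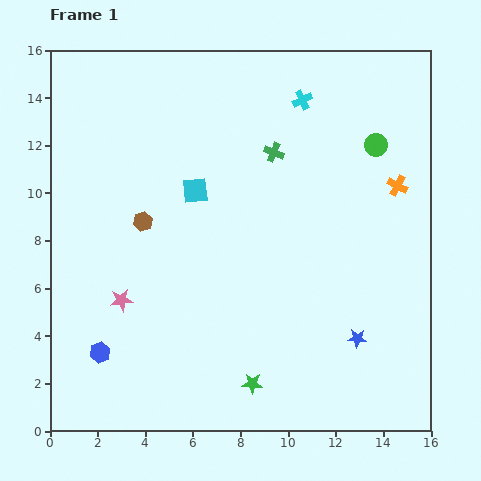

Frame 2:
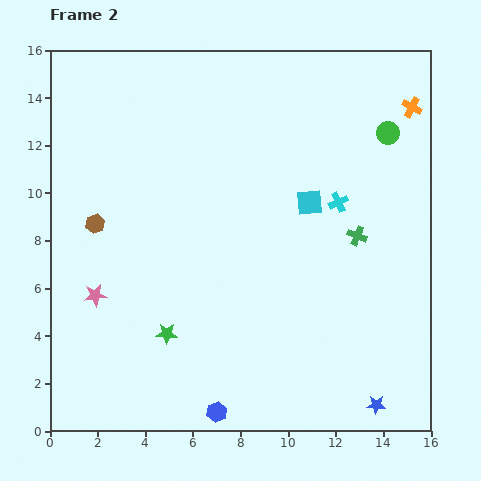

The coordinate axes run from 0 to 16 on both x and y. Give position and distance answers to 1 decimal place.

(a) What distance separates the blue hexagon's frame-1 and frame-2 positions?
5.5

The blue hexagon moved from (2.1, 3.3) to (7.0, 0.8), a distance of √(4.9² + 2.5²) ≈ 5.5.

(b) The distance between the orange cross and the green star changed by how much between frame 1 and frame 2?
+3.7

Distance in frame 1: 10.3. Distance in frame 2: 14.0.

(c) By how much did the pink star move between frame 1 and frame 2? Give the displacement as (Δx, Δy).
(-1.1, 0.2)

The pink star was at (3.0, 5.5) in frame 1 and (1.9, 5.7) in frame 2.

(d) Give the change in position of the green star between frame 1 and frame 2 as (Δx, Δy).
(-3.6, 2.1)

The green star was at (8.5, 2.0) in frame 1 and (4.9, 4.1) in frame 2.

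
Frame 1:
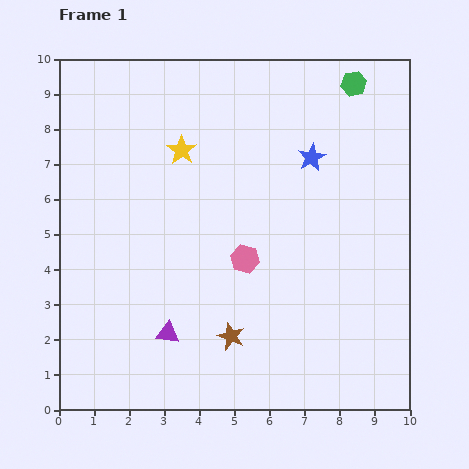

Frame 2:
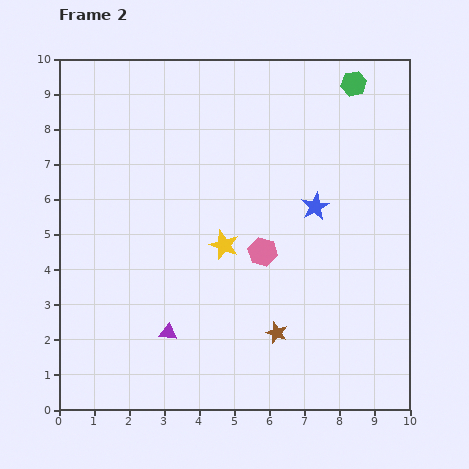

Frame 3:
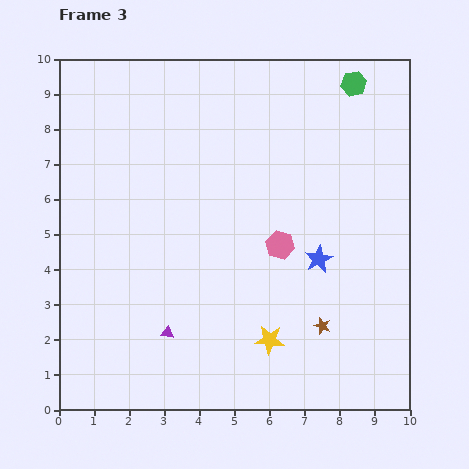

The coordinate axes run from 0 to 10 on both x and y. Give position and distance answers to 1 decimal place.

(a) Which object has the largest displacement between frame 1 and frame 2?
the yellow star

(moved 3.0; next 1.4)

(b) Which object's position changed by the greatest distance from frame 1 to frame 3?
the yellow star

(moved 6.0; next 2.9)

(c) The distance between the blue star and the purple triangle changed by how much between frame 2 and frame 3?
-0.7

Distance in frame 2: 5.5. Distance in frame 3: 4.8.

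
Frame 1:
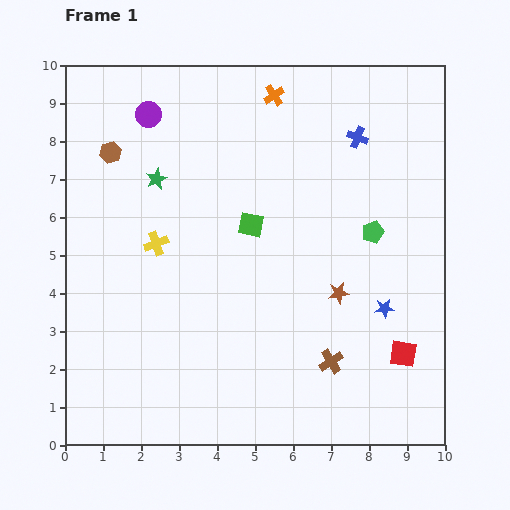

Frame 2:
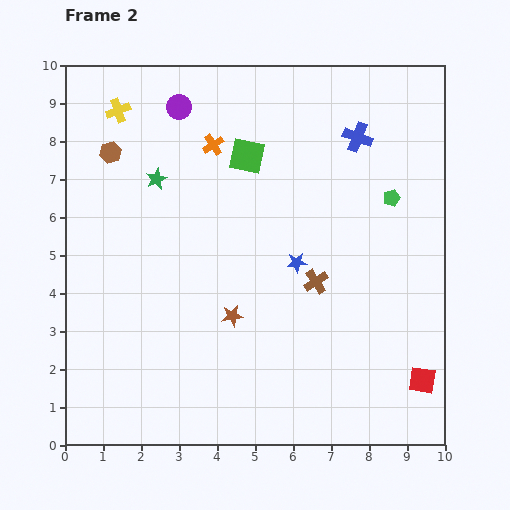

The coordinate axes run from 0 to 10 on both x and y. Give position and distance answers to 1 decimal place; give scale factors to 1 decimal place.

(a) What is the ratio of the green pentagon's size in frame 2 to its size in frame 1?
0.8×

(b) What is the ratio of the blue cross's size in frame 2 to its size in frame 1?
1.4×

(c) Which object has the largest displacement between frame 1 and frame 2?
the yellow cross

(moved 3.6; next 2.9)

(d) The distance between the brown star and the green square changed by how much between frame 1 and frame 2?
+1.3

Distance in frame 1: 2.9. Distance in frame 2: 4.2.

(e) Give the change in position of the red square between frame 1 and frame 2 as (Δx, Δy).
(0.5, -0.7)

The red square was at (8.9, 2.4) in frame 1 and (9.4, 1.7) in frame 2.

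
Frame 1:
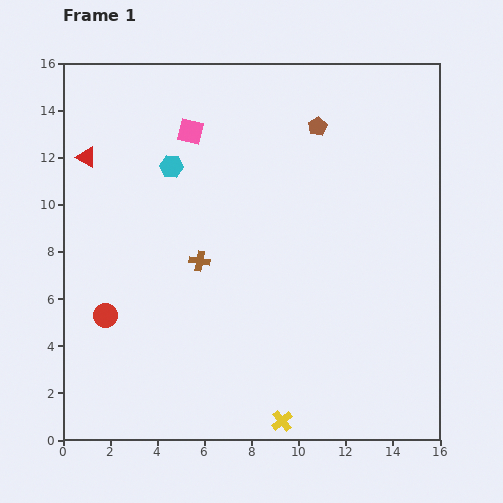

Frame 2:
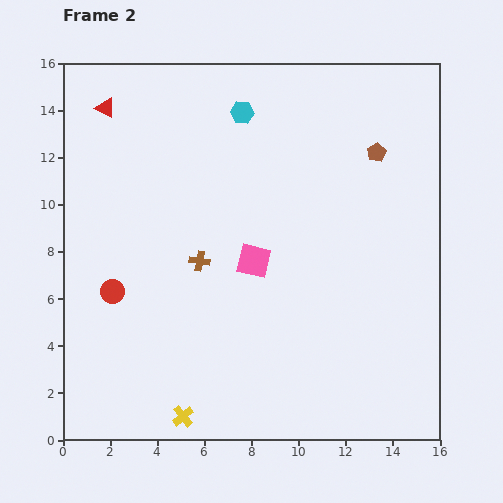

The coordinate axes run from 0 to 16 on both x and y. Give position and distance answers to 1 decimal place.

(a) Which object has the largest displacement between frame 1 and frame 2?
the pink square

(moved 6.1; next 4.2)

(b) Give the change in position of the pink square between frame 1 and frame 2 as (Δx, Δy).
(2.7, -5.5)

The pink square was at (5.4, 13.1) in frame 1 and (8.1, 7.6) in frame 2.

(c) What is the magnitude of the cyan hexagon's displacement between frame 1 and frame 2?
3.8

The cyan hexagon moved from (4.6, 11.6) to (7.6, 13.9), a distance of √(3.0² + 2.3²) ≈ 3.8.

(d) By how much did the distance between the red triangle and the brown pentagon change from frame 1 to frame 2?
+1.8

Distance in frame 1: 9.9. Distance in frame 2: 11.7.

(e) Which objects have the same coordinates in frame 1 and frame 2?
the brown cross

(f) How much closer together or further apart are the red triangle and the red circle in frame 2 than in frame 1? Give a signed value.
+1.1

Distance in frame 1: 6.7. Distance in frame 2: 7.8.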